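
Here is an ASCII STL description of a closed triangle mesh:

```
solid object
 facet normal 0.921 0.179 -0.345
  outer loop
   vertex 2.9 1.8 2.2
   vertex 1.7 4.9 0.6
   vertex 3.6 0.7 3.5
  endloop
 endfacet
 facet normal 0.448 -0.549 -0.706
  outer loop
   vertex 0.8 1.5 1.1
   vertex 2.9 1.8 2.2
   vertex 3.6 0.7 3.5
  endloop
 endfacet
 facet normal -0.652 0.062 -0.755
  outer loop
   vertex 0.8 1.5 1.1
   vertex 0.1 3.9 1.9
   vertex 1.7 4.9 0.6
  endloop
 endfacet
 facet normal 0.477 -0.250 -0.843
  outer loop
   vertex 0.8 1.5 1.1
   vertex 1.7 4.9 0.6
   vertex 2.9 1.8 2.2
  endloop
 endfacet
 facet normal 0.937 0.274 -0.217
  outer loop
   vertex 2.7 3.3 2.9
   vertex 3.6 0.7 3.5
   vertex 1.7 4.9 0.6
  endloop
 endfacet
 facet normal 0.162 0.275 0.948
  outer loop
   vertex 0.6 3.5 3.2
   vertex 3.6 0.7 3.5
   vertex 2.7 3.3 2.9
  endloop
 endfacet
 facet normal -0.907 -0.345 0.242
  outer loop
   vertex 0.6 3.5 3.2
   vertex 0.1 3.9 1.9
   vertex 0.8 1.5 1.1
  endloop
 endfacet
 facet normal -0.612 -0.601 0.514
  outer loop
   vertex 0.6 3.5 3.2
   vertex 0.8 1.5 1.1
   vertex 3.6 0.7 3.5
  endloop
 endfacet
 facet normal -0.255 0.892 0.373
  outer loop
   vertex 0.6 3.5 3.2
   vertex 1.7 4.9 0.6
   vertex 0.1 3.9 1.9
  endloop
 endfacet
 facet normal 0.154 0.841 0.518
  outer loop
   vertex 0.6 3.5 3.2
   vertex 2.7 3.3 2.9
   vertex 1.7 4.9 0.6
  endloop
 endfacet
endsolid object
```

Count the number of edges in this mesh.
15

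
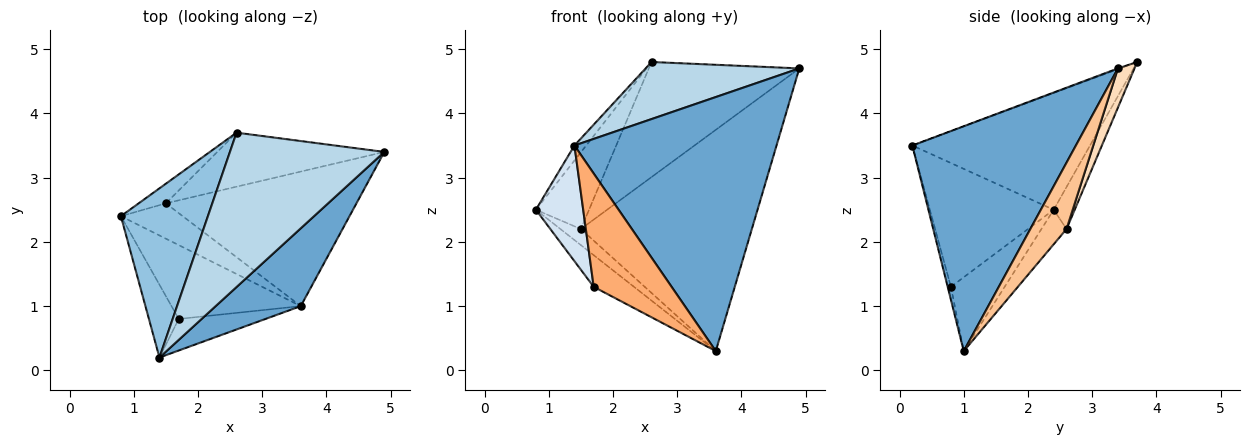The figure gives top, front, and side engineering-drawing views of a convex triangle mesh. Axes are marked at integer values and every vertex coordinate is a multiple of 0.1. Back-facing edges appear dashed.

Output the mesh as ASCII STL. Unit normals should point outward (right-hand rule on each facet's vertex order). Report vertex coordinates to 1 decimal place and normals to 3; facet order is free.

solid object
 facet normal 0.612 -0.756 0.232
  outer loop
   vertex 3.6 1.0 0.3
   vertex 4.9 3.4 4.7
   vertex 1.4 0.2 3.5
  endloop
 endfacet
 facet normal -0.801 0.053 0.597
  outer loop
   vertex 2.6 3.7 4.8
   vertex 0.8 2.4 2.5
   vertex 1.4 0.2 3.5
  endloop
 endfacet
 facet normal -0.004 -0.347 0.938
  outer loop
   vertex 2.6 3.7 4.8
   vertex 1.4 0.2 3.5
   vertex 4.9 3.4 4.7
  endloop
 endfacet
 facet normal -0.911 -0.348 -0.219
  outer loop
   vertex 1.7 0.8 1.3
   vertex 1.4 0.2 3.5
   vertex 0.8 2.4 2.5
  endloop
 endfacet
 facet normal -0.465 0.349 -0.814
  outer loop
   vertex 1.7 0.8 1.3
   vertex 0.8 2.4 2.5
   vertex 3.6 1.0 0.3
  endloop
 endfacet
 facet normal -0.040 -0.963 -0.268
  outer loop
   vertex 1.7 0.8 1.3
   vertex 3.6 1.0 0.3
   vertex 1.4 0.2 3.5
  endloop
 endfacet
 facet normal 0.178 0.841 -0.511
  outer loop
   vertex 1.5 2.6 2.2
   vertex 4.9 3.4 4.7
   vertex 3.6 1.0 0.3
  endloop
 endfacet
 facet normal 0.099 0.901 -0.423
  outer loop
   vertex 1.5 2.6 2.2
   vertex 2.6 3.7 4.8
   vertex 4.9 3.4 4.7
  endloop
 endfacet
 facet normal -0.453 0.369 -0.812
  outer loop
   vertex 1.5 2.6 2.2
   vertex 3.6 1.0 0.3
   vertex 0.8 2.4 2.5
  endloop
 endfacet
 facet normal -0.358 0.905 -0.231
  outer loop
   vertex 1.5 2.6 2.2
   vertex 0.8 2.4 2.5
   vertex 2.6 3.7 4.8
  endloop
 endfacet
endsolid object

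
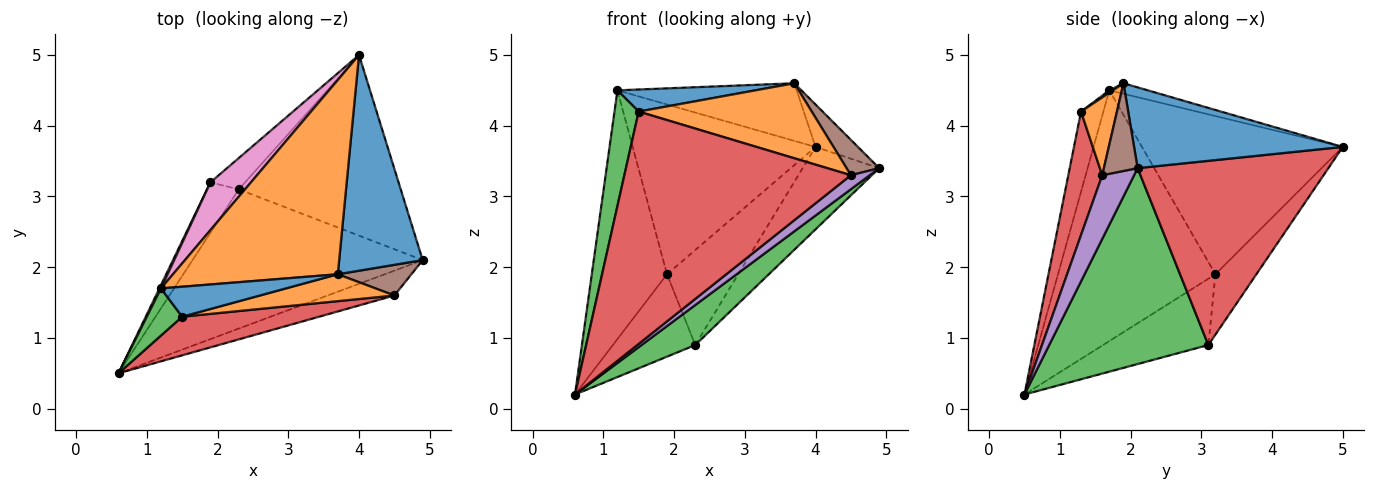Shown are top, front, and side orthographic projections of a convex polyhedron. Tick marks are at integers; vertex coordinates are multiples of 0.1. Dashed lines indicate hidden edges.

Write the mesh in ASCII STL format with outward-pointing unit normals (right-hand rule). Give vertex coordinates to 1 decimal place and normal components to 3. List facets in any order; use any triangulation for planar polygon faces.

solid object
 facet normal 0.688 0.140 0.712
  outer loop
   vertex 3.7 1.9 4.6
   vertex 4.9 2.1 3.4
   vertex 4.0 5.0 3.7
  endloop
 endfacet
 facet normal -0.061 0.284 0.957
  outer loop
   vertex 1.2 1.7 4.5
   vertex 3.7 1.9 4.6
   vertex 4.0 5.0 3.7
  endloop
 endfacet
 facet normal 0.633 -0.214 -0.744
  outer loop
   vertex 2.3 3.1 0.9
   vertex 4.9 2.1 3.4
   vertex 0.6 0.5 0.2
  endloop
 endfacet
 facet normal 0.719 0.289 -0.632
  outer loop
   vertex 2.3 3.1 0.9
   vertex 4.0 5.0 3.7
   vertex 4.9 2.1 3.4
  endloop
 endfacet
 facet normal 0.639 -0.377 -0.670
  outer loop
   vertex 4.5 1.6 3.3
   vertex 0.6 0.5 0.2
   vertex 4.9 2.1 3.4
  endloop
 endfacet
 facet normal 0.615 -0.596 0.516
  outer loop
   vertex 4.5 1.6 3.3
   vertex 4.9 2.1 3.4
   vertex 3.7 1.9 4.6
  endloop
 endfacet
 facet normal -0.726 0.662 0.186
  outer loop
   vertex 1.9 3.2 1.9
   vertex 1.2 1.7 4.5
   vertex 4.0 5.0 3.7
  endloop
 endfacet
 facet normal -0.479 0.834 -0.275
  outer loop
   vertex 1.9 3.2 1.9
   vertex 4.0 5.0 3.7
   vertex 2.3 3.1 0.9
  endloop
 endfacet
 facet normal -0.902 0.431 0.006
  outer loop
   vertex 1.9 3.2 1.9
   vertex 0.6 0.5 0.2
   vertex 1.2 1.7 4.5
  endloop
 endfacet
 facet normal -0.737 0.577 -0.352
  outer loop
   vertex 1.9 3.2 1.9
   vertex 2.3 3.1 0.9
   vertex 0.6 0.5 0.2
  endloop
 endfacet
 facet normal 0.015 -0.593 0.805
  outer loop
   vertex 1.5 1.3 4.2
   vertex 3.7 1.9 4.6
   vertex 1.2 1.7 4.5
  endloop
 endfacet
 facet normal 0.192 -0.924 0.331
  outer loop
   vertex 1.5 1.3 4.2
   vertex 4.5 1.6 3.3
   vertex 3.7 1.9 4.6
  endloop
 endfacet
 facet normal -0.651 -0.703 0.287
  outer loop
   vertex 1.5 1.3 4.2
   vertex 1.2 1.7 4.5
   vertex 0.6 0.5 0.2
  endloop
 endfacet
 facet normal 0.146 -0.976 0.162
  outer loop
   vertex 1.5 1.3 4.2
   vertex 0.6 0.5 0.2
   vertex 4.5 1.6 3.3
  endloop
 endfacet
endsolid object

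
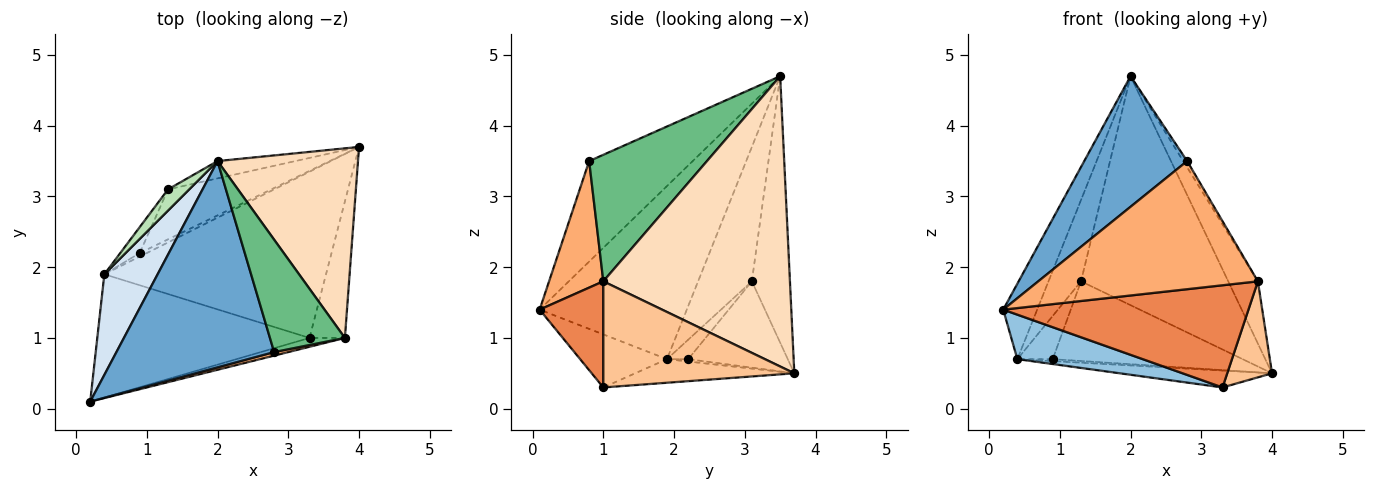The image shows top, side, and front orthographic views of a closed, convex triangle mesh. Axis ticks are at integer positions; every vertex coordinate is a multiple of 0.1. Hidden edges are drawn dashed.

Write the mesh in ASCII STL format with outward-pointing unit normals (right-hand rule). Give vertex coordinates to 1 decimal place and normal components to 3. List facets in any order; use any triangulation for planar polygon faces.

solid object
 facet normal -0.474 -0.471 0.744
  outer loop
   vertex 2.8 0.8 3.5
   vertex 2.0 3.5 4.7
   vertex 0.2 0.1 1.4
  endloop
 endfacet
 facet normal -0.229 -0.331 -0.916
  outer loop
   vertex 0.4 1.9 0.7
   vertex 3.3 1.0 0.3
   vertex 0.2 0.1 1.4
  endloop
 endfacet
 facet normal -0.105 0.101 -0.989
  outer loop
   vertex 0.4 1.9 0.7
   vertex 4.0 3.7 0.5
   vertex 3.3 1.0 0.3
  endloop
 endfacet
 facet normal -0.933 0.215 0.287
  outer loop
   vertex 0.4 1.9 0.7
   vertex 0.2 0.1 1.4
   vertex 2.0 3.5 4.7
  endloop
 endfacet
 facet normal 0.250 -0.965 -0.083
  outer loop
   vertex 3.8 1.0 1.8
   vertex 0.2 0.1 1.4
   vertex 3.3 1.0 0.3
  endloop
 endfacet
 facet normal 0.240 -0.970 0.027
  outer loop
   vertex 3.8 1.0 1.8
   vertex 2.8 0.8 3.5
   vertex 0.2 0.1 1.4
  endloop
 endfacet
 facet normal 0.926 -0.217 -0.309
  outer loop
   vertex 3.8 1.0 1.8
   vertex 3.3 1.0 0.3
   vertex 4.0 3.7 0.5
  endloop
 endfacet
 facet normal 0.891 0.142 0.431
  outer loop
   vertex 3.8 1.0 1.8
   vertex 4.0 3.7 0.5
   vertex 2.0 3.5 4.7
  endloop
 endfacet
 facet normal 0.860 0.028 0.509
  outer loop
   vertex 3.8 1.0 1.8
   vertex 2.0 3.5 4.7
   vertex 2.8 0.8 3.5
  endloop
 endfacet
 facet normal -0.250 0.966 -0.073
  outer loop
   vertex 1.3 3.1 1.8
   vertex 2.0 3.5 4.7
   vertex 4.0 3.7 0.5
  endloop
 endfacet
 facet normal -0.848 0.513 0.134
  outer loop
   vertex 1.3 3.1 1.8
   vertex 0.4 1.9 0.7
   vertex 2.0 3.5 4.7
  endloop
 endfacet
 facet normal -0.280 0.466 -0.839
  outer loop
   vertex 0.9 2.2 0.7
   vertex 4.0 3.7 0.5
   vertex 0.4 1.9 0.7
  endloop
 endfacet
 facet normal -0.406 0.774 -0.486
  outer loop
   vertex 0.9 2.2 0.7
   vertex 1.3 3.1 1.8
   vertex 4.0 3.7 0.5
  endloop
 endfacet
 facet normal -0.457 0.762 -0.457
  outer loop
   vertex 0.9 2.2 0.7
   vertex 0.4 1.9 0.7
   vertex 1.3 3.1 1.8
  endloop
 endfacet
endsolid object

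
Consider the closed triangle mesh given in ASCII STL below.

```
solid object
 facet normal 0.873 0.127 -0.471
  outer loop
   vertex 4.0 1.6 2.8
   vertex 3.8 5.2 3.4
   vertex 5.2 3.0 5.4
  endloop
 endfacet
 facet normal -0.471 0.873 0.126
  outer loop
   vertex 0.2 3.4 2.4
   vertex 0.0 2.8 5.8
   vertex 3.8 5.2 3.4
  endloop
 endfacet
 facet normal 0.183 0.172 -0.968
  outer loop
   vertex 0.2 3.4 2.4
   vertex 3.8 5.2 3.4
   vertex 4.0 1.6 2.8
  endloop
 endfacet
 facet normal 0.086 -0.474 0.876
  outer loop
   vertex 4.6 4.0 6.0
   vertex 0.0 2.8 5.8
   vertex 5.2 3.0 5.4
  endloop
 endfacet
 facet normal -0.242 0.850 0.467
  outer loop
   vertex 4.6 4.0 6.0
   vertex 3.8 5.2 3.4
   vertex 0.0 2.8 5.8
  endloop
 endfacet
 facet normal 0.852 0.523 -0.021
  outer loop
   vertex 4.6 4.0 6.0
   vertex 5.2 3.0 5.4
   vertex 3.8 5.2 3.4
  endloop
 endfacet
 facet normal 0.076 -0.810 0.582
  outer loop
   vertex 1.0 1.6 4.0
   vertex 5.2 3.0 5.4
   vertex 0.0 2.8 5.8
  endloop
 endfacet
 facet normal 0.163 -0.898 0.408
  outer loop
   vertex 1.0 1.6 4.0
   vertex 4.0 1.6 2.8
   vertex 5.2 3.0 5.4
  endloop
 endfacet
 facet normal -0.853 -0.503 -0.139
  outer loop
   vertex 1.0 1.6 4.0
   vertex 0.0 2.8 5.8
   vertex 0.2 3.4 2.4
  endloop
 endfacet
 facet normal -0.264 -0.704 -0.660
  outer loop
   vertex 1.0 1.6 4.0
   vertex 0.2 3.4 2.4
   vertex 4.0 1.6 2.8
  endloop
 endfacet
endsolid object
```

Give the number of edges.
15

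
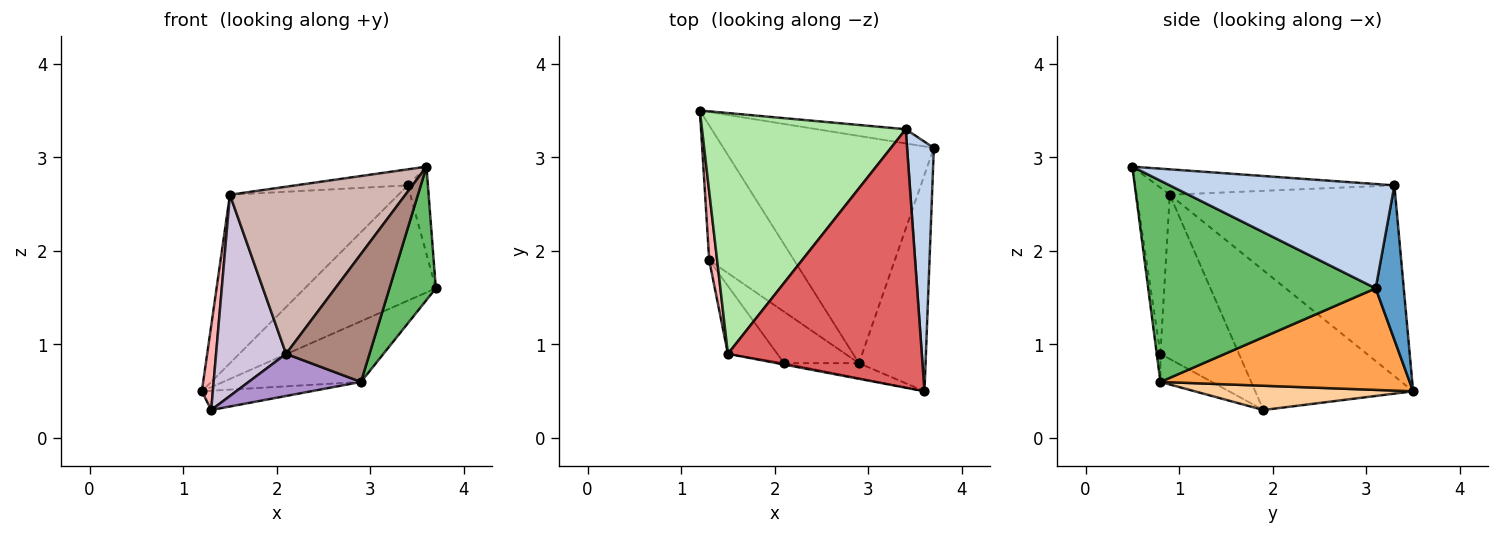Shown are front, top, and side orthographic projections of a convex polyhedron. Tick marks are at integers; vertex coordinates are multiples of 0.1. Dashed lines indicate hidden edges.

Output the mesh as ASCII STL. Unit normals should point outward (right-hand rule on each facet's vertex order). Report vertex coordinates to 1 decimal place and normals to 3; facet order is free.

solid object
 facet normal 0.208 0.971 -0.120
  outer loop
   vertex 3.4 3.3 2.7
   vertex 3.7 3.1 1.6
   vertex 1.2 3.5 0.5
  endloop
 endfacet
 facet normal 0.965 0.087 0.247
  outer loop
   vertex 3.4 3.3 2.7
   vertex 3.6 0.5 2.9
   vertex 3.7 3.1 1.6
  endloop
 endfacet
 facet normal 0.423 0.234 -0.876
  outer loop
   vertex 2.9 0.8 0.6
   vertex 1.2 3.5 0.5
   vertex 3.7 3.1 1.6
  endloop
 endfacet
 facet normal 0.272 0.136 -0.953
  outer loop
   vertex 2.9 0.8 0.6
   vertex 1.3 1.9 0.3
   vertex 1.2 3.5 0.5
  endloop
 endfacet
 facet normal 0.932 -0.190 -0.308
  outer loop
   vertex 2.9 0.8 0.6
   vertex 3.7 3.1 1.6
   vertex 3.6 0.5 2.9
  endloop
 endfacet
 facet normal -0.609 0.455 0.650
  outer loop
   vertex 1.5 0.9 2.6
   vertex 3.4 3.3 2.7
   vertex 1.2 3.5 0.5
  endloop
 endfacet
 facet normal -0.130 0.061 0.990
  outer loop
   vertex 1.5 0.9 2.6
   vertex 3.6 0.5 2.9
   vertex 3.4 3.3 2.7
  endloop
 endfacet
 facet normal -0.996 -0.069 0.056
  outer loop
   vertex 1.5 0.9 2.6
   vertex 1.2 3.5 0.5
   vertex 1.3 1.9 0.3
  endloop
 endfacet
 facet normal -0.279 -0.608 -0.743
  outer loop
   vertex 2.1 0.8 0.9
   vertex 1.3 1.9 0.3
   vertex 2.9 0.8 0.6
  endloop
 endfacet
 facet normal -0.728 -0.649 -0.219
  outer loop
   vertex 2.1 0.8 0.9
   vertex 1.5 0.9 2.6
   vertex 1.3 1.9 0.3
  endloop
 endfacet
 facet normal -0.044 -0.992 -0.116
  outer loop
   vertex 2.1 0.8 0.9
   vertex 2.9 0.8 0.6
   vertex 3.6 0.5 2.9
  endloop
 endfacet
 facet normal -0.186 -0.983 -0.008
  outer loop
   vertex 2.1 0.8 0.9
   vertex 3.6 0.5 2.9
   vertex 1.5 0.9 2.6
  endloop
 endfacet
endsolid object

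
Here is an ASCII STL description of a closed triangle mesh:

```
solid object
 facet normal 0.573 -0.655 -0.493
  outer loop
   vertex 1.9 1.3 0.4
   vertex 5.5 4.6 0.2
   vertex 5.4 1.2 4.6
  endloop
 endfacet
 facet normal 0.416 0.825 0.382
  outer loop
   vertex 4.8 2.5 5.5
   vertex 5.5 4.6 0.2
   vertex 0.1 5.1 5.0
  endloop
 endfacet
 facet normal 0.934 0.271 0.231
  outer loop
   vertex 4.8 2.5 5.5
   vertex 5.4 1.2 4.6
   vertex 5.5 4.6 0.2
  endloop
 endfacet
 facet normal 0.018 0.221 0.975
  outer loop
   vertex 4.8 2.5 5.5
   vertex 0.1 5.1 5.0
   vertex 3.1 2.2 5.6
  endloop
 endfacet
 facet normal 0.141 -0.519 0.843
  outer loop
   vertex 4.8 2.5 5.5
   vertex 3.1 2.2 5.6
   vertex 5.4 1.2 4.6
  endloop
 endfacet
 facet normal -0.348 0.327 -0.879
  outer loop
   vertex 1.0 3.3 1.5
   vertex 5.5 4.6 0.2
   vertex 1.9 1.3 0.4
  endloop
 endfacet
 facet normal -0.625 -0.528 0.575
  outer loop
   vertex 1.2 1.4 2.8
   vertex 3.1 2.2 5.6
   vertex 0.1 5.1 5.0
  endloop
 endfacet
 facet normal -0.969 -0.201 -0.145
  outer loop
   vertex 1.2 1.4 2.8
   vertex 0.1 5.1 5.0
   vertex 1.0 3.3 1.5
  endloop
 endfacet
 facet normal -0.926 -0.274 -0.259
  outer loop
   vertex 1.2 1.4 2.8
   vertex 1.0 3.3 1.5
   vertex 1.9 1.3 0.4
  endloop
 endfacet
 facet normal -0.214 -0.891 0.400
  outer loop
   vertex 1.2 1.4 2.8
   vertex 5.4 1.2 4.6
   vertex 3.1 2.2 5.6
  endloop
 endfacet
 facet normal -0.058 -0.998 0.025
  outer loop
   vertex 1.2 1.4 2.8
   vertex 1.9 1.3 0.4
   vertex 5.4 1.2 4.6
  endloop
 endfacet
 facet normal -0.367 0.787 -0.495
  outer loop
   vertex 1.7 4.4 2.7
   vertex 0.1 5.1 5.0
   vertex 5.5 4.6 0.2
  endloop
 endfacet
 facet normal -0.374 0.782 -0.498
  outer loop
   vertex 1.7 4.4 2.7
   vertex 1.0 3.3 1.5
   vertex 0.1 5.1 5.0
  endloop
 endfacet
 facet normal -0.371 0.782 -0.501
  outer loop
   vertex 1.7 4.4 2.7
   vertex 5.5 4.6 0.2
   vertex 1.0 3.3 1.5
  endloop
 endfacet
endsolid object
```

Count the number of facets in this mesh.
14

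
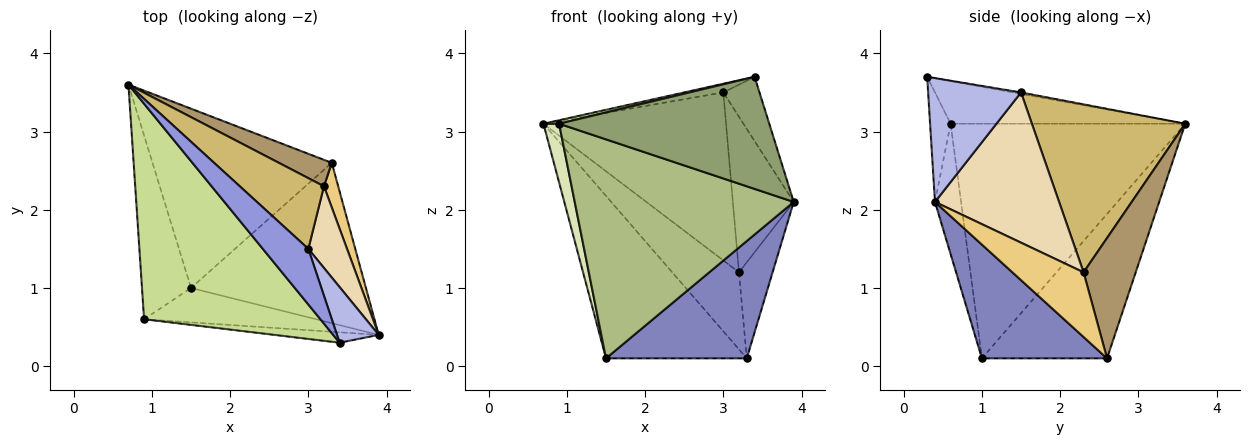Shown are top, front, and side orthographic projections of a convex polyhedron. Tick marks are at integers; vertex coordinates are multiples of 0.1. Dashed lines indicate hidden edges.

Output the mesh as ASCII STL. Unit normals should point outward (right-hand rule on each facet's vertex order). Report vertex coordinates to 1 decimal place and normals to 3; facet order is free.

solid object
 facet normal -0.512 0.577 -0.636
  outer loop
   vertex 1.5 1.0 0.1
   vertex 0.7 3.6 3.1
   vertex 3.3 2.6 0.1
  endloop
 endfacet
 facet normal 0.465 -0.523 -0.715
  outer loop
   vertex 1.5 1.0 0.1
   vertex 3.3 2.6 0.1
   vertex 3.9 0.4 2.1
  endloop
 endfacet
 facet normal -0.031 0.154 0.988
  outer loop
   vertex 3.0 1.5 3.5
   vertex 0.7 3.6 3.1
   vertex 3.4 0.3 3.7
  endloop
 endfacet
 facet normal 0.889 0.346 0.299
  outer loop
   vertex 3.0 1.5 3.5
   vertex 3.4 0.3 3.7
   vertex 3.9 0.4 2.1
  endloop
 endfacet
 facet normal -0.097 -0.991 -0.092
  outer loop
   vertex 0.9 0.6 3.1
   vertex 3.9 0.4 2.1
   vertex 3.4 0.3 3.7
  endloop
 endfacet
 facet normal -0.117 -0.981 -0.154
  outer loop
   vertex 0.9 0.6 3.1
   vertex 1.5 1.0 0.1
   vertex 3.9 0.4 2.1
  endloop
 endfacet
 facet normal -0.235 -0.016 0.972
  outer loop
   vertex 0.9 0.6 3.1
   vertex 3.4 0.3 3.7
   vertex 0.7 3.6 3.1
  endloop
 endfacet
 facet normal -0.977 -0.065 -0.204
  outer loop
   vertex 0.9 0.6 3.1
   vertex 0.7 3.6 3.1
   vertex 1.5 1.0 0.1
  endloop
 endfacet
 facet normal 0.594 0.761 0.261
  outer loop
   vertex 3.2 2.3 1.2
   vertex 3.3 2.6 0.1
   vertex 0.7 3.6 3.1
  endloop
 endfacet
 facet normal 0.612 0.729 0.307
  outer loop
   vertex 3.2 2.3 1.2
   vertex 0.7 3.6 3.1
   vertex 3.0 1.5 3.5
  endloop
 endfacet
 facet normal 0.887 0.419 0.195
  outer loop
   vertex 3.2 2.3 1.2
   vertex 3.9 0.4 2.1
   vertex 3.3 2.6 0.1
  endloop
 endfacet
 facet normal 0.875 0.429 0.225
  outer loop
   vertex 3.2 2.3 1.2
   vertex 3.0 1.5 3.5
   vertex 3.9 0.4 2.1
  endloop
 endfacet
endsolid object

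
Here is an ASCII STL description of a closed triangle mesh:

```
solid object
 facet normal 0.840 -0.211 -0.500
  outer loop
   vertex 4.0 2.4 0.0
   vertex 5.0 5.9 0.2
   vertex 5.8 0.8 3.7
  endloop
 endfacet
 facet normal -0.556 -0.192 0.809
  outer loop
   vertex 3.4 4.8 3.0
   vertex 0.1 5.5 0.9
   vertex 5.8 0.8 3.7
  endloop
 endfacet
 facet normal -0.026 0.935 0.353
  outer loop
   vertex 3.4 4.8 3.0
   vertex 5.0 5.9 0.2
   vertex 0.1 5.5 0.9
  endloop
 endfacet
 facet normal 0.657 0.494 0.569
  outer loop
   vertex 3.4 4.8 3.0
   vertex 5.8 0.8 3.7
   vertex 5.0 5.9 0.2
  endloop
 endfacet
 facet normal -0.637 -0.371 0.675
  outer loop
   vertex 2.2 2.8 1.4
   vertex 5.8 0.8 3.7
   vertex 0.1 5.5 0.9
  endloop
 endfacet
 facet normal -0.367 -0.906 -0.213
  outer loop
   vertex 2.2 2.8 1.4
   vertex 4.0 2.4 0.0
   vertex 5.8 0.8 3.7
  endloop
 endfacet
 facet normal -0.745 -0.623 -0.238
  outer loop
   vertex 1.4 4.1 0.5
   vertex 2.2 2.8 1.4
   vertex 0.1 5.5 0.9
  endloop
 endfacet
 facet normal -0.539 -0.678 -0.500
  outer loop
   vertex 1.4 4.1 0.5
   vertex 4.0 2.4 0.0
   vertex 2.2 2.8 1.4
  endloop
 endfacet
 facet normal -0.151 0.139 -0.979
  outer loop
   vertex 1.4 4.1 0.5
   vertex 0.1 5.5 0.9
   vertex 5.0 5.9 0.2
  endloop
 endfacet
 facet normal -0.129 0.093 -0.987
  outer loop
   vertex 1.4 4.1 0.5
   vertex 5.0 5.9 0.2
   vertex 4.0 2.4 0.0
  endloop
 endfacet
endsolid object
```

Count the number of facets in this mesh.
10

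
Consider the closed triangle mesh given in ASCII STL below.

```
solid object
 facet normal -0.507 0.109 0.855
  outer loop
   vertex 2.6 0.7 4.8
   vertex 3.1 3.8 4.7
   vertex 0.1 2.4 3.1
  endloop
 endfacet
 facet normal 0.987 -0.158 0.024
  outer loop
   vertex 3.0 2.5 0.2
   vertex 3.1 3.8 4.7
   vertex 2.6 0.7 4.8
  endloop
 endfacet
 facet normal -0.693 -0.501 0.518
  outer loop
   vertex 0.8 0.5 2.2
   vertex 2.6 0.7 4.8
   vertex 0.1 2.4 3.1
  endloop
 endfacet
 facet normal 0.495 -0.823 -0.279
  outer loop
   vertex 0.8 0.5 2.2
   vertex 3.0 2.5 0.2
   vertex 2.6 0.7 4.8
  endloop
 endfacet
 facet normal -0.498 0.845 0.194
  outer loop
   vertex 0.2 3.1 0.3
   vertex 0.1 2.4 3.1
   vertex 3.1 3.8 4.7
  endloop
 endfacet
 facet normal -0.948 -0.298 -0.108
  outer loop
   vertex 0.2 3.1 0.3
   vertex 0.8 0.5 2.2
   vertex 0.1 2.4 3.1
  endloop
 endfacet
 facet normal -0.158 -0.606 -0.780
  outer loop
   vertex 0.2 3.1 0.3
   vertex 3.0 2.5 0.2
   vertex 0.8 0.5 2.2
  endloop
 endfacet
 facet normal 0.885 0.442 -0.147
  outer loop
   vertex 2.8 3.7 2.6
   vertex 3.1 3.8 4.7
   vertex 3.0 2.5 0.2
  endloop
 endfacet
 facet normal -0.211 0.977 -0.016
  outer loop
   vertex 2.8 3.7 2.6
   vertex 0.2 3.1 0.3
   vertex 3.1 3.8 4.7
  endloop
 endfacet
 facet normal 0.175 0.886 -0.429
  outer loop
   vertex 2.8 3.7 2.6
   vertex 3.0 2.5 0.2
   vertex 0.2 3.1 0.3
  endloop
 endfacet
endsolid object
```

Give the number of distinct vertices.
7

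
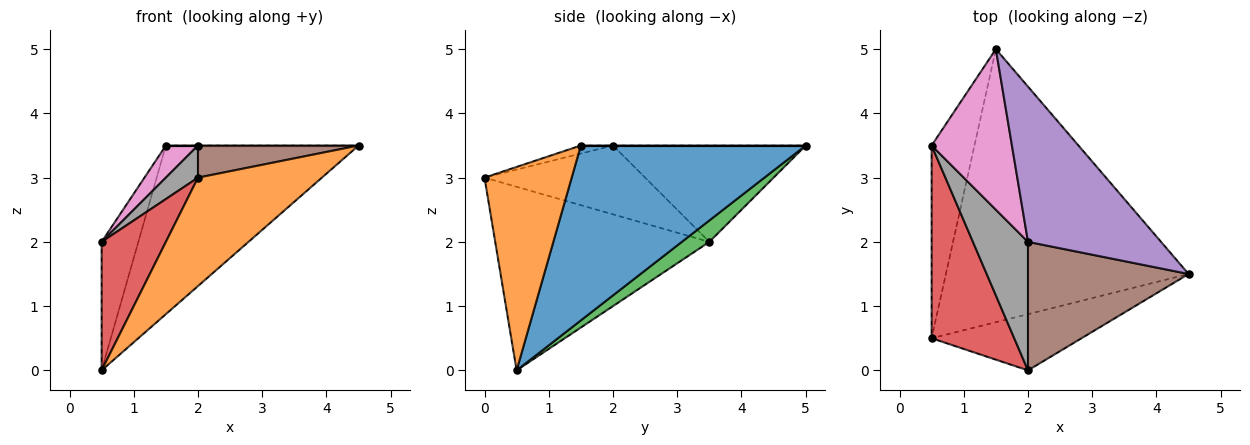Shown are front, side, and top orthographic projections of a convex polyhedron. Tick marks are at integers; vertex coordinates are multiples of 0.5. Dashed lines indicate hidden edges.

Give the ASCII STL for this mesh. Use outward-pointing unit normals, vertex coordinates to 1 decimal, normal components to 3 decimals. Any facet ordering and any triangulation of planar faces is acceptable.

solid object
 facet normal 0.523 0.448 -0.725
  outer loop
   vertex 1.5 5.0 3.5
   vertex 4.5 1.5 3.5
   vertex 0.5 0.5 0.0
  endloop
 endfacet
 facet normal 0.530 -0.753 -0.390
  outer loop
   vertex 2.0 0.0 3.0
   vertex 0.5 0.5 0.0
   vertex 4.5 1.5 3.5
  endloop
 endfacet
 facet normal 0.384 0.512 -0.768
  outer loop
   vertex 0.5 3.5 2.0
   vertex 1.5 5.0 3.5
   vertex 0.5 0.5 0.0
  endloop
 endfacet
 facet normal -0.880 -0.264 0.396
  outer loop
   vertex 0.5 3.5 2.0
   vertex 0.5 0.5 0.0
   vertex 2.0 0.0 3.0
  endloop
 endfacet
 facet normal 0.000 0.000 1.000
  outer loop
   vertex 2.0 2.0 3.5
   vertex 4.5 1.5 3.5
   vertex 1.5 5.0 3.5
  endloop
 endfacet
 facet normal -0.048 -0.242 0.969
  outer loop
   vertex 2.0 2.0 3.5
   vertex 2.0 0.0 3.0
   vertex 4.5 1.5 3.5
  endloop
 endfacet
 facet normal -0.762 -0.127 0.635
  outer loop
   vertex 2.0 2.0 3.5
   vertex 1.5 5.0 3.5
   vertex 0.5 3.5 2.0
  endloop
 endfacet
 facet normal -0.772 -0.154 0.617
  outer loop
   vertex 2.0 2.0 3.5
   vertex 0.5 3.5 2.0
   vertex 2.0 0.0 3.0
  endloop
 endfacet
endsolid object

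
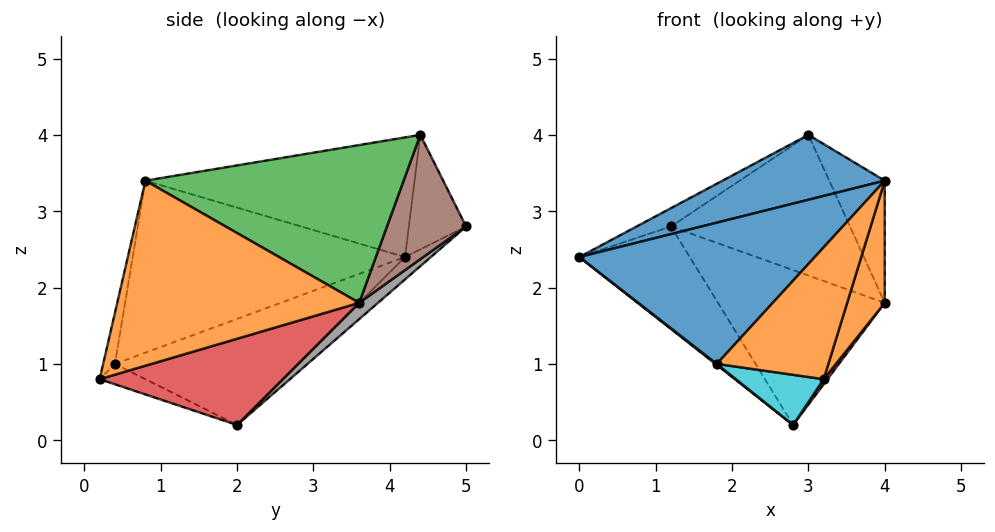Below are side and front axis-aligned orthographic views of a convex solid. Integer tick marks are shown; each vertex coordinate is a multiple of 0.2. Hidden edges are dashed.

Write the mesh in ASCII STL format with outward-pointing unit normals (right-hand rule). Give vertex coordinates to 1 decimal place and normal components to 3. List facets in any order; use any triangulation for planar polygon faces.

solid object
 facet normal -0.440 -0.265 0.858
  outer loop
   vertex 4.0 0.8 3.4
   vertex 3.0 4.4 4.0
   vertex 0.0 4.2 2.4
  endloop
 endfacet
 facet normal 0.954 -0.148 -0.259
  outer loop
   vertex 4.0 0.8 3.4
   vertex 3.2 0.2 0.8
   vertex 4.0 3.6 1.8
  endloop
 endfacet
 facet normal 0.918 0.197 0.345
  outer loop
   vertex 4.0 0.8 3.4
   vertex 4.0 3.6 1.8
   vertex 3.0 4.4 4.0
  endloop
 endfacet
 facet normal 0.808 -0.017 -0.589
  outer loop
   vertex 2.8 2.0 0.2
   vertex 4.0 3.6 1.8
   vertex 3.2 0.2 0.8
  endloop
 endfacet
 facet normal -0.466 0.280 0.839
  outer loop
   vertex 1.2 5.0 2.8
   vertex 0.0 4.2 2.4
   vertex 3.0 4.4 4.0
  endloop
 endfacet
 facet normal 0.400 0.905 -0.147
  outer loop
   vertex 1.2 5.0 2.8
   vertex 3.0 4.4 4.0
   vertex 4.0 3.6 1.8
  endloop
 endfacet
 facet normal -0.141 0.604 -0.784
  outer loop
   vertex 1.2 5.0 2.8
   vertex 2.8 2.0 0.2
   vertex 0.0 4.2 2.4
  endloop
 endfacet
 facet normal 0.076 0.676 -0.733
  outer loop
   vertex 1.2 5.0 2.8
   vertex 4.0 3.6 1.8
   vertex 2.8 2.0 0.2
  endloop
 endfacet
 facet normal -0.620 -0.005 -0.785
  outer loop
   vertex 1.8 0.4 1.0
   vertex 0.0 4.2 2.4
   vertex 2.8 2.0 0.2
  endloop
 endfacet
 facet normal -0.181 -0.347 -0.920
  outer loop
   vertex 1.8 0.4 1.0
   vertex 2.8 2.0 0.2
   vertex 3.2 0.2 0.8
  endloop
 endfacet
 facet normal -0.590 -0.510 0.626
  outer loop
   vertex 1.8 0.4 1.0
   vertex 4.0 0.8 3.4
   vertex 0.0 4.2 2.4
  endloop
 endfacet
 facet normal -0.101 -0.962 0.253
  outer loop
   vertex 1.8 0.4 1.0
   vertex 3.2 0.2 0.8
   vertex 4.0 0.8 3.4
  endloop
 endfacet
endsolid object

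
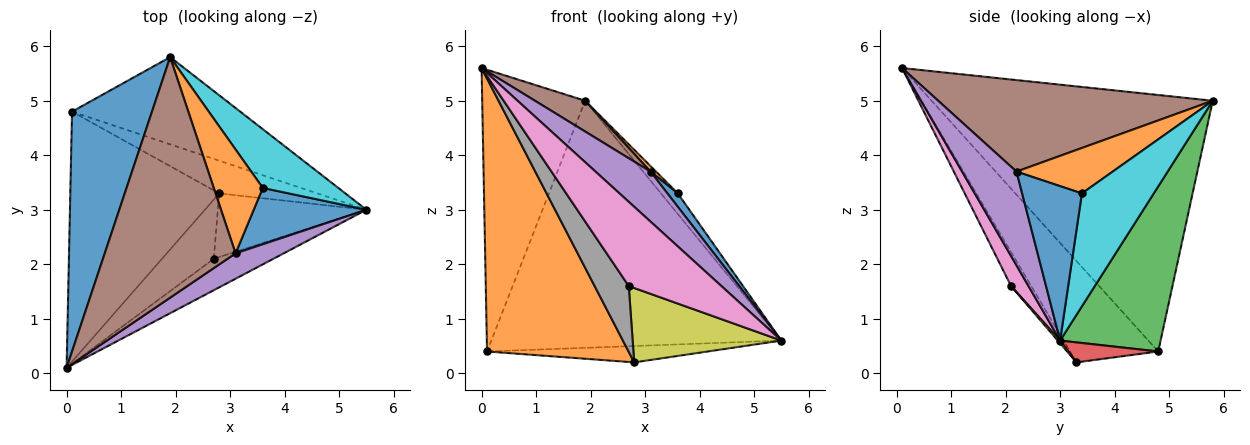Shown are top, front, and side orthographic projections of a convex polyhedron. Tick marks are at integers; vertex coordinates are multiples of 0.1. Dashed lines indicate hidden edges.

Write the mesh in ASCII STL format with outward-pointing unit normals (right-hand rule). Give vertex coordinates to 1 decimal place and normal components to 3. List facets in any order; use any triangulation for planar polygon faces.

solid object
 facet normal -0.901 0.330 0.281
  outer loop
   vertex 0.1 4.8 0.4
   vertex 0.0 0.1 5.6
   vertex 1.9 5.8 5.0
  endloop
 endfacet
 facet normal -0.418 -0.670 -0.614
  outer loop
   vertex 0.1 4.8 0.4
   vertex 2.8 3.3 0.2
   vertex 0.0 0.1 5.6
  endloop
 endfacet
 facet normal 0.311 0.896 -0.316
  outer loop
   vertex 0.1 4.8 0.4
   vertex 1.9 5.8 5.0
   vertex 5.5 3.0 0.6
  endloop
 endfacet
 facet normal 0.179 0.440 -0.880
  outer loop
   vertex 0.1 4.8 0.4
   vertex 5.5 3.0 0.6
   vertex 2.8 3.3 0.2
  endloop
 endfacet
 facet normal 0.661 -0.669 0.339
  outer loop
   vertex 3.1 2.2 3.7
   vertex 0.0 0.1 5.6
   vertex 5.5 3.0 0.6
  endloop
 endfacet
 facet normal 0.570 -0.104 0.815
  outer loop
   vertex 3.1 2.2 3.7
   vertex 1.9 5.8 5.0
   vertex 0.0 0.1 5.6
  endloop
 endfacet
 facet normal 0.174 -0.923 -0.344
  outer loop
   vertex 2.7 2.1 1.6
   vertex 5.5 3.0 0.6
   vertex 0.0 0.1 5.6
  endloop
 endfacet
 facet normal -0.403 -0.681 -0.612
  outer loop
   vertex 2.7 2.1 1.6
   vertex 0.0 0.1 5.6
   vertex 2.8 3.3 0.2
  endloop
 endfacet
 facet normal 0.012 -0.760 -0.650
  outer loop
   vertex 2.7 2.1 1.6
   vertex 2.8 3.3 0.2
   vertex 5.5 3.0 0.6
  endloop
 endfacet
 facet normal 0.816 0.191 0.546
  outer loop
   vertex 3.6 3.4 3.3
   vertex 5.5 3.0 0.6
   vertex 1.9 5.8 5.0
  endloop
 endfacet
 facet normal 0.800 -0.139 0.584
  outer loop
   vertex 3.6 3.4 3.3
   vertex 3.1 2.2 3.7
   vertex 5.5 3.0 0.6
  endloop
 endfacet
 facet normal 0.679 -0.038 0.733
  outer loop
   vertex 3.6 3.4 3.3
   vertex 1.9 5.8 5.0
   vertex 3.1 2.2 3.7
  endloop
 endfacet
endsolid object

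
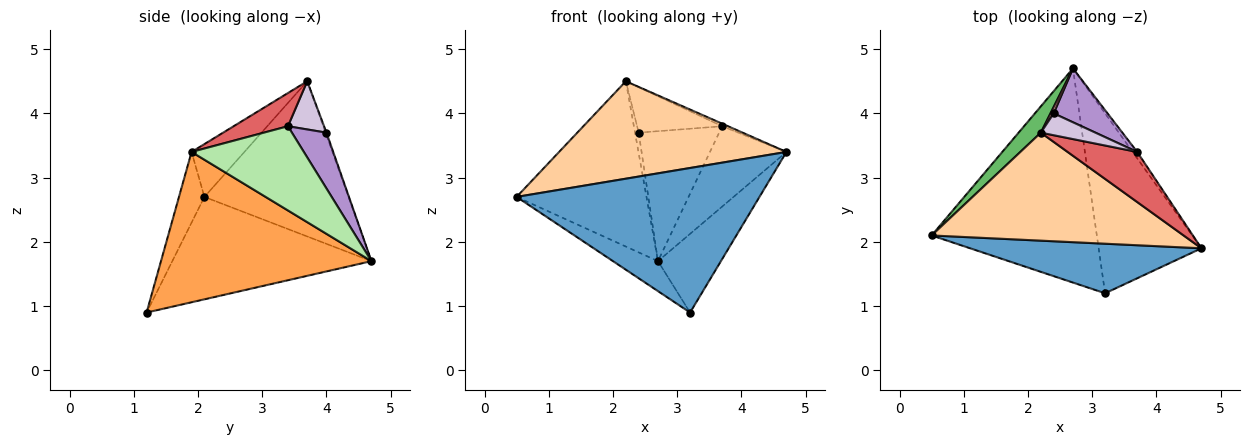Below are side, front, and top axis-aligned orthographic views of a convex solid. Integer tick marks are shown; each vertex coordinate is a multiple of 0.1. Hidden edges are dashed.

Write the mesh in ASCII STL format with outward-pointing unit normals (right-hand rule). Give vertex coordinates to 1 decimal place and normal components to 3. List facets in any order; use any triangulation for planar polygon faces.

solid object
 facet normal -0.099 -0.941 0.323
  outer loop
   vertex 3.2 1.2 0.9
   vertex 4.7 1.9 3.4
   vertex 0.5 2.1 2.7
  endloop
 endfacet
 facet normal -0.523 0.118 -0.844
  outer loop
   vertex 3.2 1.2 0.9
   vertex 0.5 2.1 2.7
   vertex 2.7 4.7 1.7
  endloop
 endfacet
 facet normal 0.801 0.240 -0.548
  outer loop
   vertex 3.2 1.2 0.9
   vertex 2.7 4.7 1.7
   vertex 4.7 1.9 3.4
  endloop
 endfacet
 facet normal -0.154 -0.662 0.734
  outer loop
   vertex 2.2 3.7 4.5
   vertex 0.5 2.1 2.7
   vertex 4.7 1.9 3.4
  endloop
 endfacet
 facet normal -0.739 0.666 0.106
  outer loop
   vertex 2.2 3.7 4.5
   vertex 2.7 4.7 1.7
   vertex 0.5 2.1 2.7
  endloop
 endfacet
 facet normal 0.826 0.562 -0.045
  outer loop
   vertex 3.7 3.4 3.8
   vertex 4.7 1.9 3.4
   vertex 2.7 4.7 1.7
  endloop
 endfacet
 facet normal 0.430 0.046 0.902
  outer loop
   vertex 3.7 3.4 3.8
   vertex 2.2 3.7 4.5
   vertex 4.7 1.9 3.4
  endloop
 endfacet
 facet normal -0.232 0.928 0.290
  outer loop
   vertex 2.4 4.0 3.7
   vertex 2.7 4.7 1.7
   vertex 2.2 3.7 4.5
  endloop
 endfacet
 facet normal 0.369 0.859 0.356
  outer loop
   vertex 2.4 4.0 3.7
   vertex 3.7 3.4 3.8
   vertex 2.7 4.7 1.7
  endloop
 endfacet
 facet normal 0.357 0.842 0.405
  outer loop
   vertex 2.4 4.0 3.7
   vertex 2.2 3.7 4.5
   vertex 3.7 3.4 3.8
  endloop
 endfacet
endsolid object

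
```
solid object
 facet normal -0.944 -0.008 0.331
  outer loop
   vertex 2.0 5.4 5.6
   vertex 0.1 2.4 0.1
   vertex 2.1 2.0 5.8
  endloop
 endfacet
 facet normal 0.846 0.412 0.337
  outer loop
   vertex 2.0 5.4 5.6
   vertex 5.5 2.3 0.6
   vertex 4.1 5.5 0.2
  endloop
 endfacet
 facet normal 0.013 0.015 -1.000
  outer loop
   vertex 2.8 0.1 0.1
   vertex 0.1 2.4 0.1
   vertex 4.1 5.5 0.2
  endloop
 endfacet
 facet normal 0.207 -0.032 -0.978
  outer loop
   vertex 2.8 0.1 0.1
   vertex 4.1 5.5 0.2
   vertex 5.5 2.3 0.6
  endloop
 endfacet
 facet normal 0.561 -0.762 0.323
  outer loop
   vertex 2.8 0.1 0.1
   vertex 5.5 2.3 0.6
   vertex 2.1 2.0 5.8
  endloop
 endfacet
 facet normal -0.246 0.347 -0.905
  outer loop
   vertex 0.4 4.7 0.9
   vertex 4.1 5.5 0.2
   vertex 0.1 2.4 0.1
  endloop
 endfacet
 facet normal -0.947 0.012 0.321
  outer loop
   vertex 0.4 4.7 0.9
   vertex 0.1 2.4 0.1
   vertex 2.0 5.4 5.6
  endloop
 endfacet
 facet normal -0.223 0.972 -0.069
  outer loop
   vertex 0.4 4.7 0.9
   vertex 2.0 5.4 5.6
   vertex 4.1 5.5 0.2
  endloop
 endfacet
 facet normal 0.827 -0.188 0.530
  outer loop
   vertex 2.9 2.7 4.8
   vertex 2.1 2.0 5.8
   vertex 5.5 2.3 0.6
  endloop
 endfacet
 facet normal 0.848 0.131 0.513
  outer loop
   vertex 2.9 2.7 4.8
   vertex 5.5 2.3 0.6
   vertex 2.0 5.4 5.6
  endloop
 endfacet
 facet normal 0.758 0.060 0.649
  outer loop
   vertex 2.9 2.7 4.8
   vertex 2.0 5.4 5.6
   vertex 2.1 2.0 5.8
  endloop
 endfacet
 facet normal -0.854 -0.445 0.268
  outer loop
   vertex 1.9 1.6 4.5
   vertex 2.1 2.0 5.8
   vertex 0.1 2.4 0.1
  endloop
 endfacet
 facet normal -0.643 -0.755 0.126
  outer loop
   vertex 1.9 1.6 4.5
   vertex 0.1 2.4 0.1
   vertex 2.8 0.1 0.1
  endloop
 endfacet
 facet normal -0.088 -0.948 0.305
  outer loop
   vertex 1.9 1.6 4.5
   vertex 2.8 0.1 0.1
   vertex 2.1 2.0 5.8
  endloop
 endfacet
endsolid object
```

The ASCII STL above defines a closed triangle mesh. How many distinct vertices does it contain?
9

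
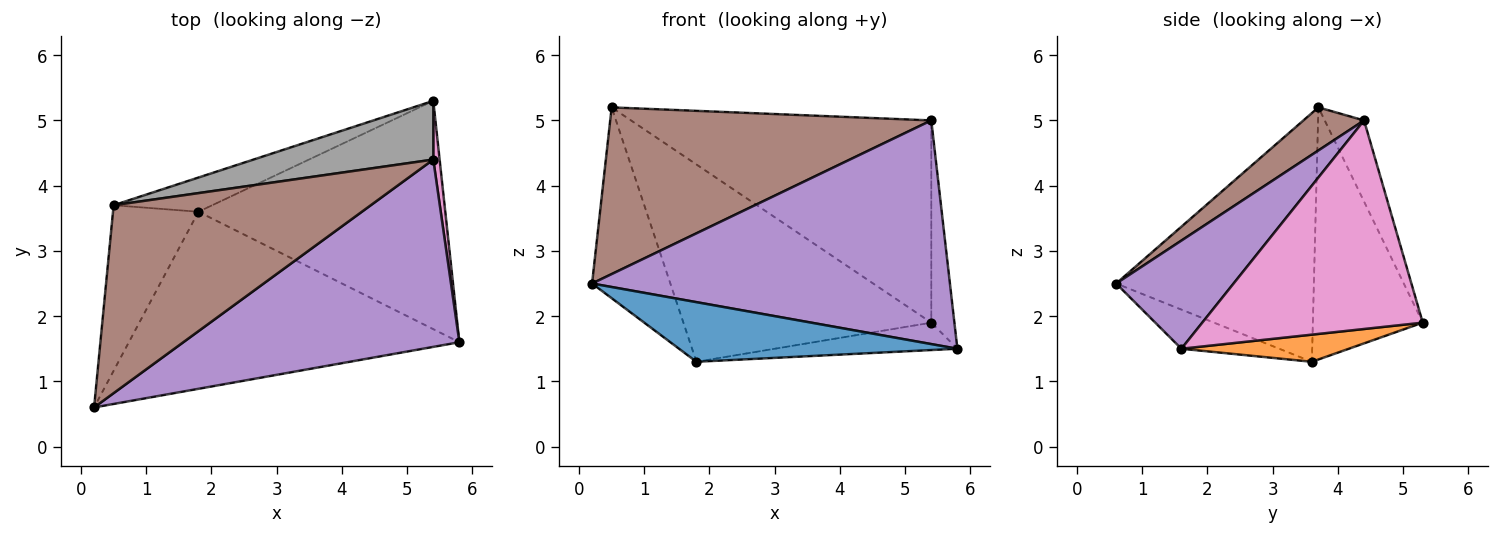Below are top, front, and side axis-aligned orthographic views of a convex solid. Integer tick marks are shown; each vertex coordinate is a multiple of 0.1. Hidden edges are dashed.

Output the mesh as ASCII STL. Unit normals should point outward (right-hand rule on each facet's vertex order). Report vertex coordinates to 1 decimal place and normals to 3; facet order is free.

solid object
 facet normal -0.112 -0.317 -0.942
  outer loop
   vertex 1.8 3.6 1.3
   vertex 5.8 1.6 1.5
   vertex 0.2 0.6 2.5
  endloop
 endfacet
 facet normal 0.109 0.118 -0.987
  outer loop
   vertex 1.8 3.6 1.3
   vertex 5.4 5.3 1.9
   vertex 5.8 1.6 1.5
  endloop
 endfacet
 facet normal -0.886 0.351 -0.304
  outer loop
   vertex 1.8 3.6 1.3
   vertex 0.2 0.6 2.5
   vertex 0.5 3.7 5.2
  endloop
 endfacet
 facet normal -0.400 0.903 -0.157
  outer loop
   vertex 1.8 3.6 1.3
   vertex 0.5 3.7 5.2
   vertex 5.4 5.3 1.9
  endloop
 endfacet
 facet normal 0.244 -0.743 0.623
  outer loop
   vertex 5.4 4.4 5.0
   vertex 0.2 0.6 2.5
   vertex 5.8 1.6 1.5
  endloop
 endfacet
 facet normal 0.124 -0.658 0.742
  outer loop
   vertex 5.4 4.4 5.0
   vertex 0.5 3.7 5.2
   vertex 0.2 0.6 2.5
  endloop
 endfacet
 facet normal 0.994 0.104 0.030
  outer loop
   vertex 5.4 4.4 5.0
   vertex 5.8 1.6 1.5
   vertex 5.4 5.3 1.9
  endloop
 endfacet
 facet normal -0.125 0.953 0.277
  outer loop
   vertex 5.4 4.4 5.0
   vertex 5.4 5.3 1.9
   vertex 0.5 3.7 5.2
  endloop
 endfacet
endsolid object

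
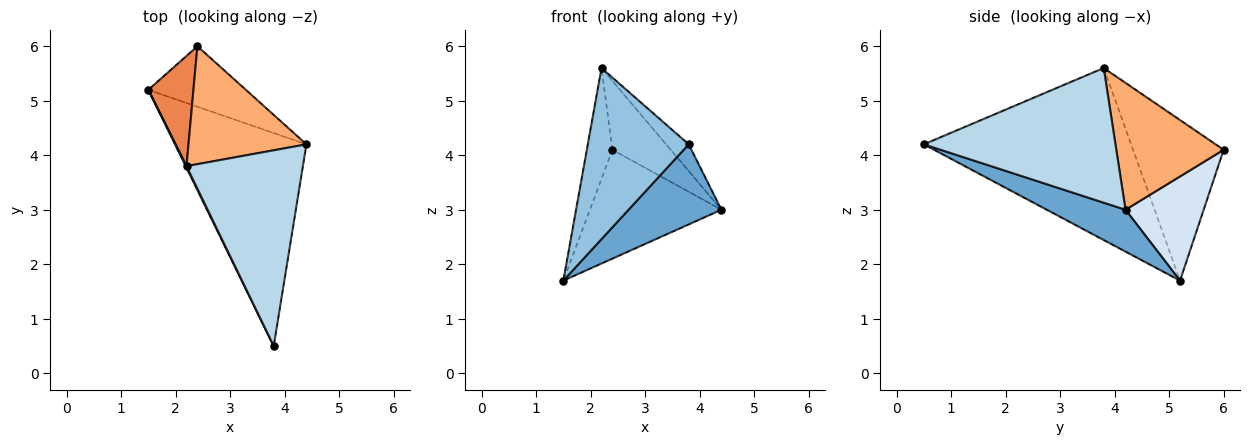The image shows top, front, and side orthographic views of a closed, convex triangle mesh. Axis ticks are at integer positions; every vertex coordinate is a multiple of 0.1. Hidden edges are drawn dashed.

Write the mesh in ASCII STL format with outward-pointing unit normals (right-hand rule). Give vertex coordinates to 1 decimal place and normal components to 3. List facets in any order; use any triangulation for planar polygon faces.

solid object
 facet normal 0.286 -0.337 -0.897
  outer loop
   vertex 3.8 0.5 4.2
   vertex 1.5 5.2 1.7
   vertex 4.4 4.2 3.0
  endloop
 endfacet
 facet normal -0.899 -0.438 0.004
  outer loop
   vertex 2.2 3.8 5.6
   vertex 1.5 5.2 1.7
   vertex 3.8 0.5 4.2
  endloop
 endfacet
 facet normal 0.754 0.089 0.651
  outer loop
   vertex 2.2 3.8 5.6
   vertex 3.8 0.5 4.2
   vertex 4.4 4.2 3.0
  endloop
 endfacet
 facet normal 0.461 0.776 -0.431
  outer loop
   vertex 2.4 6.0 4.1
   vertex 4.4 4.2 3.0
   vertex 1.5 5.2 1.7
  endloop
 endfacet
 facet normal -0.929 0.262 0.261
  outer loop
   vertex 2.4 6.0 4.1
   vertex 1.5 5.2 1.7
   vertex 2.2 3.8 5.6
  endloop
 endfacet
 facet normal 0.681 0.370 0.633
  outer loop
   vertex 2.4 6.0 4.1
   vertex 2.2 3.8 5.6
   vertex 4.4 4.2 3.0
  endloop
 endfacet
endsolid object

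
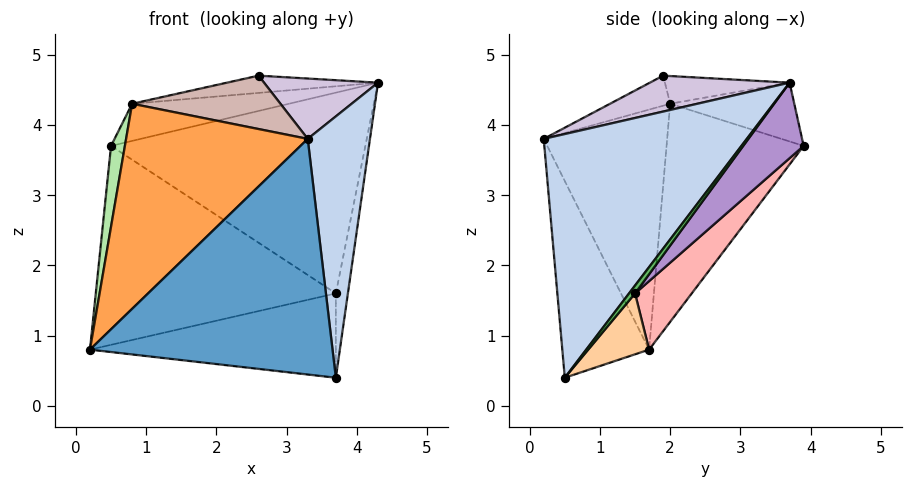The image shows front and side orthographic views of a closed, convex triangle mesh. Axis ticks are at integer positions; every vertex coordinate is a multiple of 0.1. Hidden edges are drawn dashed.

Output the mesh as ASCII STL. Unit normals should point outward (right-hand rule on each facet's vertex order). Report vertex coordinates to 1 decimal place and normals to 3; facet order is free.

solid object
 facet normal -0.334 -0.935 -0.122
  outer loop
   vertex 3.7 0.5 0.4
   vertex 3.3 0.2 3.8
   vertex 0.2 1.7 0.8
  endloop
 endfacet
 facet normal 0.953 -0.292 0.086
  outer loop
   vertex 3.7 0.5 0.4
   vertex 4.3 3.7 4.6
   vertex 3.3 0.2 3.8
  endloop
 endfacet
 facet normal -0.554 -0.816 0.165
  outer loop
   vertex 0.8 2.0 4.3
   vertex 0.2 1.7 0.8
   vertex 3.3 0.2 3.8
  endloop
 endfacet
 facet normal 0.187 0.755 -0.629
  outer loop
   vertex 3.7 1.5 1.6
   vertex 3.7 0.5 0.4
   vertex 0.2 1.7 0.8
  endloop
 endfacet
 facet normal 0.359 0.717 -0.598
  outer loop
   vertex 3.7 1.5 1.6
   vertex 4.3 3.7 4.6
   vertex 3.7 0.5 0.4
  endloop
 endfacet
 facet normal -0.979 -0.099 0.176
  outer loop
   vertex 0.5 3.9 3.7
   vertex 0.2 1.7 0.8
   vertex 0.8 2.0 4.3
  endloop
 endfacet
 facet normal -0.209 0.264 0.942
  outer loop
   vertex 0.5 3.9 3.7
   vertex 0.8 2.0 4.3
   vertex 4.3 3.7 4.6
  endloop
 endfacet
 facet normal 0.183 0.774 -0.606
  outer loop
   vertex 0.5 3.9 3.7
   vertex 3.7 1.5 1.6
   vertex 0.2 1.7 0.8
  endloop
 endfacet
 facet normal 0.184 0.775 -0.605
  outer loop
   vertex 0.5 3.9 3.7
   vertex 4.3 3.7 4.6
   vertex 3.7 1.5 1.6
  endloop
 endfacet
 facet normal 0.377 -0.307 0.874
  outer loop
   vertex 2.6 1.9 4.7
   vertex 3.3 0.2 3.8
   vertex 4.3 3.7 4.6
  endloop
 endfacet
 facet normal -0.198 0.240 0.950
  outer loop
   vertex 2.6 1.9 4.7
   vertex 4.3 3.7 4.6
   vertex 0.8 2.0 4.3
  endloop
 endfacet
 facet normal -0.212 -0.524 0.825
  outer loop
   vertex 2.6 1.9 4.7
   vertex 0.8 2.0 4.3
   vertex 3.3 0.2 3.8
  endloop
 endfacet
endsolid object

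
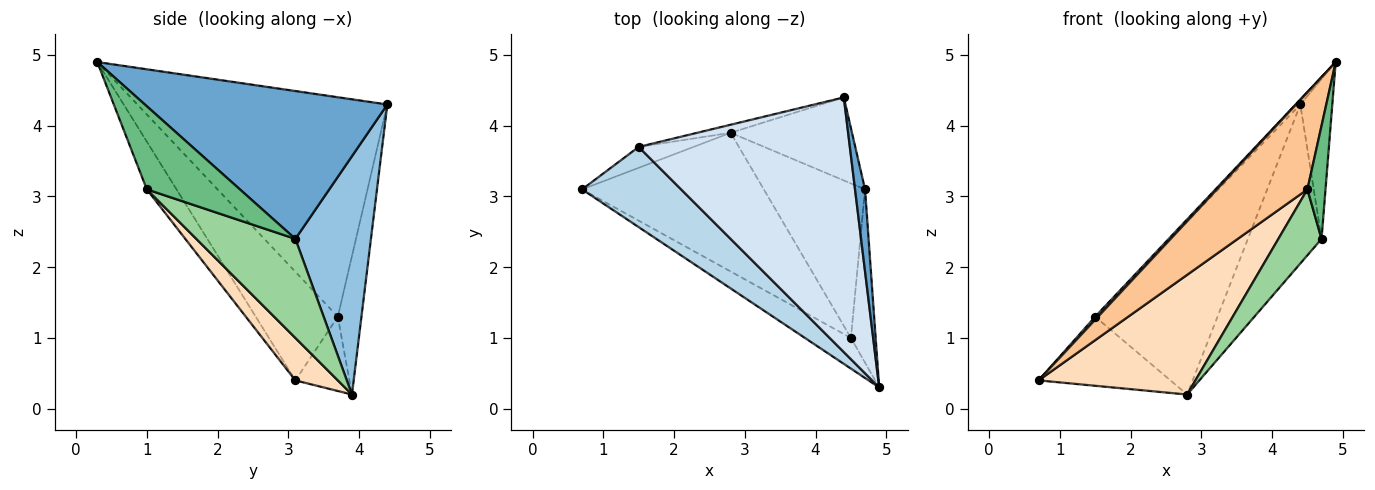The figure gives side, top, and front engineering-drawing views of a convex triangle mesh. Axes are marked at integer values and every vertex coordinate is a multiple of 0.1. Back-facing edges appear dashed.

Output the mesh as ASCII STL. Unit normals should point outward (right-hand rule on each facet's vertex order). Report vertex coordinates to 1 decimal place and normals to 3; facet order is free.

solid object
 facet normal 0.989 0.130 0.067
  outer loop
   vertex 4.7 3.1 2.4
   vertex 4.4 4.4 4.3
   vertex 4.9 0.3 4.9
  endloop
 endfacet
 facet normal 0.673 0.656 -0.343
  outer loop
   vertex 4.7 3.1 2.4
   vertex 2.8 3.9 0.2
   vertex 4.4 4.4 4.3
  endloop
 endfacet
 facet normal -0.739 -0.025 0.674
  outer loop
   vertex 1.5 3.7 1.3
   vertex 0.7 3.1 0.4
   vertex 4.9 0.3 4.9
  endloop
 endfacet
 facet normal -0.721 0.014 0.693
  outer loop
   vertex 1.5 3.7 1.3
   vertex 4.9 0.3 4.9
   vertex 4.4 4.4 4.3
  endloop
 endfacet
 facet normal -0.365 0.891 -0.270
  outer loop
   vertex 1.5 3.7 1.3
   vertex 2.8 3.9 0.2
   vertex 0.7 3.1 0.4
  endloop
 endfacet
 facet normal -0.190 0.981 -0.046
  outer loop
   vertex 1.5 3.7 1.3
   vertex 4.4 4.4 4.3
   vertex 2.8 3.9 0.2
  endloop
 endfacet
 facet normal -0.299 -0.910 -0.288
  outer loop
   vertex 4.5 1.0 3.1
   vertex 4.9 0.3 4.9
   vertex 0.7 3.1 0.4
  endloop
 endfacet
 facet normal 0.174 -0.643 -0.745
  outer loop
   vertex 4.5 1.0 3.1
   vertex 0.7 3.1 0.4
   vertex 2.8 3.9 0.2
  endloop
 endfacet
 facet normal 0.942 -0.183 -0.281
  outer loop
   vertex 4.5 1.0 3.1
   vertex 4.7 3.1 2.4
   vertex 4.9 0.3 4.9
  endloop
 endfacet
 facet normal 0.669 -0.292 -0.684
  outer loop
   vertex 4.5 1.0 3.1
   vertex 2.8 3.9 0.2
   vertex 4.7 3.1 2.4
  endloop
 endfacet
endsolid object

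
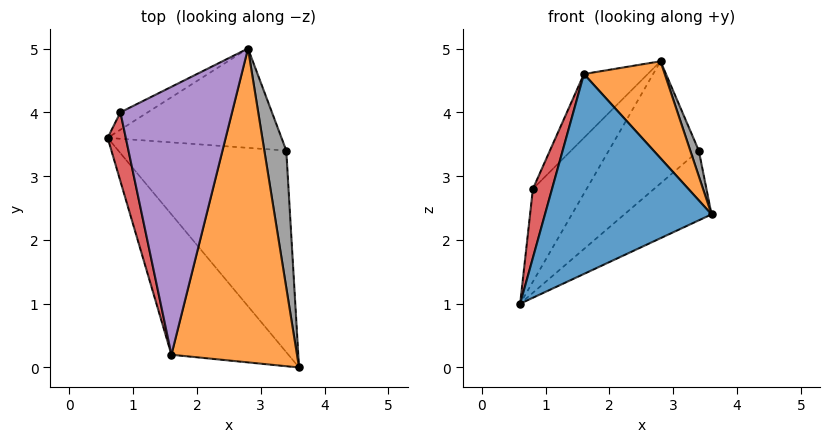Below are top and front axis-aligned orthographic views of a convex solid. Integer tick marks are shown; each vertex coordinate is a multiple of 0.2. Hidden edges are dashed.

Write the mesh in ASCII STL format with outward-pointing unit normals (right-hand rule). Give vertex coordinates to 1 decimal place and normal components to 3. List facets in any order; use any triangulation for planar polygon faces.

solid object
 facet normal -0.581 -0.666 -0.468
  outer loop
   vertex 1.6 0.2 4.6
   vertex 0.6 3.6 1.0
   vertex 3.6 0.0 2.4
  endloop
 endfacet
 facet normal 0.715 -0.206 0.668
  outer loop
   vertex 1.6 0.2 4.6
   vertex 3.6 0.0 2.4
   vertex 2.8 5.0 4.8
  endloop
 endfacet
 facet normal -0.294 0.940 -0.176
  outer loop
   vertex 0.8 4.0 2.8
   vertex 2.8 5.0 4.8
   vertex 0.6 3.6 1.0
  endloop
 endfacet
 facet normal -0.980 -0.140 0.140
  outer loop
   vertex 0.8 4.0 2.8
   vertex 0.6 3.6 1.0
   vertex 1.6 0.2 4.6
  endloop
 endfacet
 facet normal -0.736 0.157 0.658
  outer loop
   vertex 0.8 4.0 2.8
   vertex 1.6 0.2 4.6
   vertex 2.8 5.0 4.8
  endloop
 endfacet
 facet normal 0.640 0.251 -0.726
  outer loop
   vertex 3.4 3.4 3.4
   vertex 3.6 0.0 2.4
   vertex 0.6 3.6 1.0
  endloop
 endfacet
 facet normal 0.512 0.666 -0.542
  outer loop
   vertex 3.4 3.4 3.4
   vertex 0.6 3.6 1.0
   vertex 2.8 5.0 4.8
  endloop
 endfacet
 facet normal 0.875 -0.089 0.476
  outer loop
   vertex 3.4 3.4 3.4
   vertex 2.8 5.0 4.8
   vertex 3.6 0.0 2.4
  endloop
 endfacet
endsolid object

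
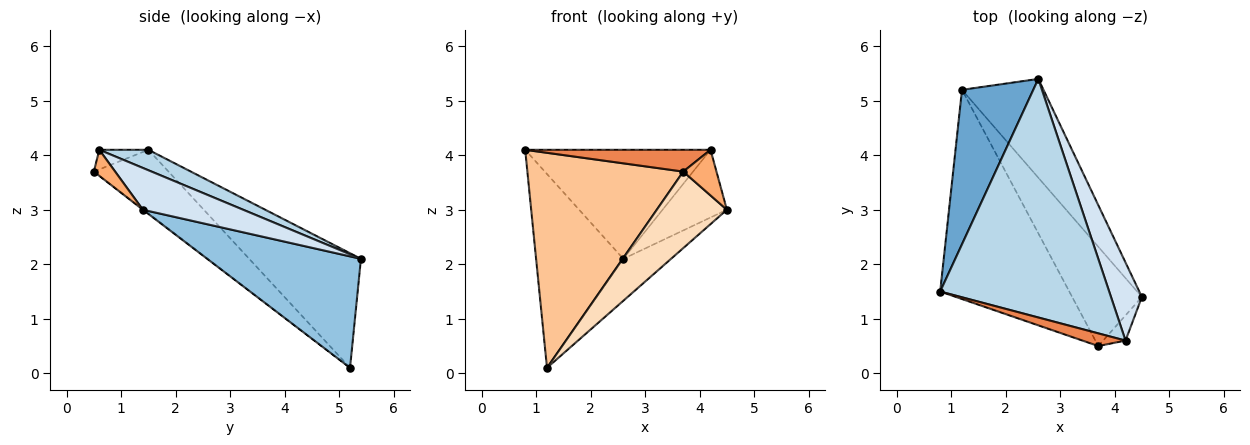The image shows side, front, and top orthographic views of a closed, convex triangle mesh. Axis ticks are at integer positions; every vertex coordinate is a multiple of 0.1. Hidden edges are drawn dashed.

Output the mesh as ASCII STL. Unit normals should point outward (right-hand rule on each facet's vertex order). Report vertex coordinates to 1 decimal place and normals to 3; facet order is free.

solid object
 facet normal -0.708 0.552 0.440
  outer loop
   vertex 1.2 5.2 0.1
   vertex 0.8 1.5 4.1
   vertex 2.6 5.4 2.1
  endloop
 endfacet
 facet normal 0.783 0.243 -0.572
  outer loop
   vertex 1.2 5.2 0.1
   vertex 2.6 5.4 2.1
   vertex 4.5 1.4 3.0
  endloop
 endfacet
 facet normal 0.109 0.413 0.904
  outer loop
   vertex 4.2 0.6 4.1
   vertex 2.6 5.4 2.1
   vertex 0.8 1.5 4.1
  endloop
 endfacet
 facet normal 0.715 0.458 0.528
  outer loop
   vertex 4.2 0.6 4.1
   vertex 4.5 1.4 3.0
   vertex 2.6 5.4 2.1
  endloop
 endfacet
 facet normal -0.223 -0.843 0.490
  outer loop
   vertex 3.7 0.5 3.7
   vertex 4.2 0.6 4.1
   vertex 0.8 1.5 4.1
  endloop
 endfacet
 facet normal 0.490 -0.763 -0.421
  outer loop
   vertex 3.7 0.5 3.7
   vertex 4.5 1.4 3.0
   vertex 4.2 0.6 4.1
  endloop
 endfacet
 facet normal -0.325 -0.678 -0.660
  outer loop
   vertex 3.7 0.5 3.7
   vertex 0.8 1.5 4.1
   vertex 1.2 5.2 0.1
  endloop
 endfacet
 facet normal -0.007 -0.610 -0.792
  outer loop
   vertex 3.7 0.5 3.7
   vertex 1.2 5.2 0.1
   vertex 4.5 1.4 3.0
  endloop
 endfacet
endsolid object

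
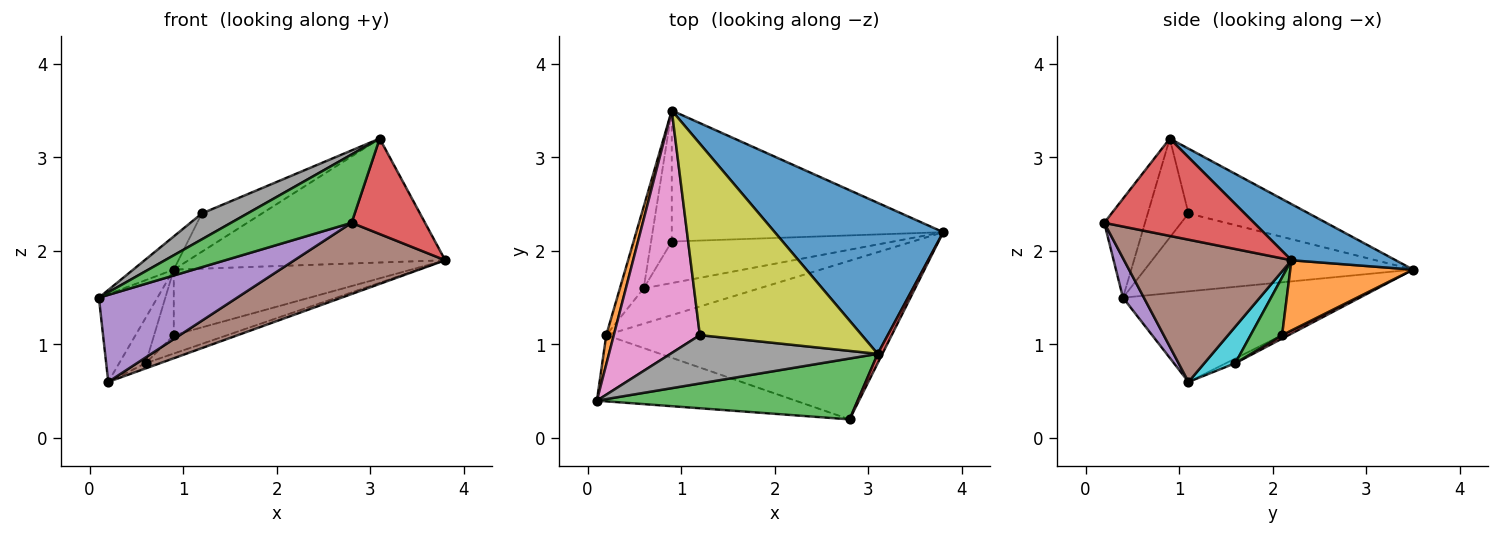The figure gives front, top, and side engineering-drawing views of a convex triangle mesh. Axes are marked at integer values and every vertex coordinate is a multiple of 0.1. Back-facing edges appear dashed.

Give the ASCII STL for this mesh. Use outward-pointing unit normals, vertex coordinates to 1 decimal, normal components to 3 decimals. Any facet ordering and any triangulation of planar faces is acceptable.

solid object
 facet normal 0.250 0.614 0.749
  outer loop
   vertex 3.1 0.9 3.2
   vertex 3.8 2.2 1.9
   vertex 0.9 3.5 1.8
  endloop
 endfacet
 facet normal -0.967 0.242 0.081
  outer loop
   vertex 0.2 1.1 0.6
   vertex 0.1 0.4 1.5
   vertex 0.9 3.5 1.8
  endloop
 endfacet
 facet normal -0.245 -0.724 0.645
  outer loop
   vertex 2.8 0.2 2.3
   vertex 3.1 0.9 3.2
   vertex 0.1 0.4 1.5
  endloop
 endfacet
 facet normal 0.897 -0.440 0.043
  outer loop
   vertex 2.8 0.2 2.3
   vertex 3.8 2.2 1.9
   vertex 3.1 0.9 3.2
  endloop
 endfacet
 facet normal 0.120 -0.790 -0.601
  outer loop
   vertex 2.8 0.2 2.3
   vertex 0.1 0.4 1.5
   vertex 0.2 1.1 0.6
  endloop
 endfacet
 facet normal 0.414 -0.373 -0.830
  outer loop
   vertex 2.8 0.2 2.3
   vertex 0.2 1.1 0.6
   vertex 3.8 2.2 1.9
  endloop
 endfacet
 facet normal -0.668 0.101 0.738
  outer loop
   vertex 1.2 1.1 2.4
   vertex 0.9 3.5 1.8
   vertex 0.1 0.4 1.5
  endloop
 endfacet
 facet normal -0.388 -0.435 0.813
  outer loop
   vertex 1.2 1.1 2.4
   vertex 0.1 0.4 1.5
   vertex 3.1 0.9 3.2
  endloop
 endfacet
 facet normal -0.365 0.183 0.913
  outer loop
   vertex 1.2 1.1 2.4
   vertex 3.1 0.9 3.2
   vertex 0.9 3.5 1.8
  endloop
 endfacet
 facet normal 0.299 0.139 -0.944
  outer loop
   vertex 0.6 1.6 0.8
   vertex 3.8 2.2 1.9
   vertex 0.2 1.1 0.6
  endloop
 endfacet
 facet normal -0.169 0.480 -0.861
  outer loop
   vertex 0.6 1.6 0.8
   vertex 0.2 1.1 0.6
   vertex 0.9 3.5 1.8
  endloop
 endfacet
 facet normal 0.225 0.436 -0.871
  outer loop
   vertex 0.9 2.1 1.1
   vertex 0.9 3.5 1.8
   vertex 3.8 2.2 1.9
  endloop
 endfacet
 facet normal 0.232 0.395 -0.889
  outer loop
   vertex 0.9 2.1 1.1
   vertex 3.8 2.2 1.9
   vertex 0.6 1.6 0.8
  endloop
 endfacet
 facet normal 0.147 0.442 -0.885
  outer loop
   vertex 0.9 2.1 1.1
   vertex 0.6 1.6 0.8
   vertex 0.9 3.5 1.8
  endloop
 endfacet
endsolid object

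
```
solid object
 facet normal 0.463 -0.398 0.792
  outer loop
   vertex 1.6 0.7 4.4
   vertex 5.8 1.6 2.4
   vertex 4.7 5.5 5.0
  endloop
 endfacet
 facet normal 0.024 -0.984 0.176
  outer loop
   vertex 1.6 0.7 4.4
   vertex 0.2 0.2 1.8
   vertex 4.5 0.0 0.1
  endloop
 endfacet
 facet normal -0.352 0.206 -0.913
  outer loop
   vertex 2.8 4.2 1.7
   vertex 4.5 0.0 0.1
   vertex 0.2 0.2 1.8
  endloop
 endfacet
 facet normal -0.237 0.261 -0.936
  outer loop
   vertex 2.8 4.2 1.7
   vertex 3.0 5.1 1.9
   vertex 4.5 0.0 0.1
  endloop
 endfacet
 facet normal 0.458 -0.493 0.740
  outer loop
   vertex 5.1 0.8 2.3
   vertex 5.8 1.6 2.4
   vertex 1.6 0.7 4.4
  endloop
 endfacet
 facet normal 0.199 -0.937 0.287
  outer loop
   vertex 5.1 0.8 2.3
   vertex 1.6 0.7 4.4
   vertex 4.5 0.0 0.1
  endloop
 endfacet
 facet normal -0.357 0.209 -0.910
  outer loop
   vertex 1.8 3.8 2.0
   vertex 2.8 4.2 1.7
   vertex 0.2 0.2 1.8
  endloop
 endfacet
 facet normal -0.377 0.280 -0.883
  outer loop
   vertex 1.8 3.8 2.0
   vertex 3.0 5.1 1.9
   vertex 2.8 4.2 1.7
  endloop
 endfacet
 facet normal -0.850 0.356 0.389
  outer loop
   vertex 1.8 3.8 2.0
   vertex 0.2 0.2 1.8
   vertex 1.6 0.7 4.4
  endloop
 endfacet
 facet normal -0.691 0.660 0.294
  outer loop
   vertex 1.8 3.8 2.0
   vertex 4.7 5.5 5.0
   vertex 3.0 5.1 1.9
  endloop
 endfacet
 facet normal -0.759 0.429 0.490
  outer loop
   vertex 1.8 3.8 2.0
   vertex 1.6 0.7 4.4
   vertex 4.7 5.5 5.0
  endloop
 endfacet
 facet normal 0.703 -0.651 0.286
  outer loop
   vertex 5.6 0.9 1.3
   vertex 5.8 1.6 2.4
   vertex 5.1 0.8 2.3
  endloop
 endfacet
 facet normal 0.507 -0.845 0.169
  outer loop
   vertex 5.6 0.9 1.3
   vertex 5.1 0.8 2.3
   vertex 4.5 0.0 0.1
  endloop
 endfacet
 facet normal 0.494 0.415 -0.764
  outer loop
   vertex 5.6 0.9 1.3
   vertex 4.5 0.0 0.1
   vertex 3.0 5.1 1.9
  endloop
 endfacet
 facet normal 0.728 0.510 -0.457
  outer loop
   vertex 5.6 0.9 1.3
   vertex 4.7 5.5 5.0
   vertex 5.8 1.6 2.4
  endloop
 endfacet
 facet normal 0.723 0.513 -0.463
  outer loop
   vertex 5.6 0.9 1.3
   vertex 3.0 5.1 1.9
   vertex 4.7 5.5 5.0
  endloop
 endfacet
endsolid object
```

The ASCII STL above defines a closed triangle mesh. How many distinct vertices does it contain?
10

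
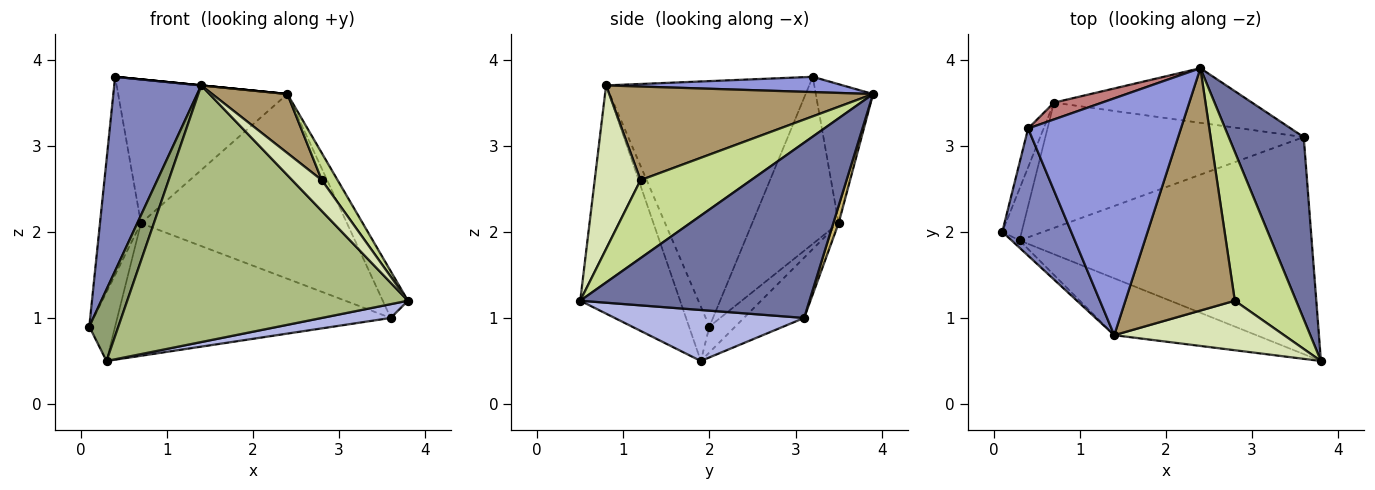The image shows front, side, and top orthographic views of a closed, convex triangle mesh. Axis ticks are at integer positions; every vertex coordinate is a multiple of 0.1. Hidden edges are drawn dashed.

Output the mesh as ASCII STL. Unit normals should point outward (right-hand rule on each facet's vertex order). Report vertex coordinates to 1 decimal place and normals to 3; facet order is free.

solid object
 facet normal 0.915 0.100 0.391
  outer loop
   vertex 3.6 3.1 1.0
   vertex 2.4 3.9 3.6
   vertex 3.8 0.5 1.2
  endloop
 endfacet
 facet normal -0.890 -0.381 0.250
  outer loop
   vertex 1.4 0.8 3.7
   vertex 0.4 3.2 3.8
   vertex 0.1 2.0 0.9
  endloop
 endfacet
 facet normal 0.100 0.000 0.995
  outer loop
   vertex 1.4 0.8 3.7
   vertex 2.4 3.9 3.6
   vertex 0.4 3.2 3.8
  endloop
 endfacet
 facet normal 0.172 -0.062 -0.983
  outer loop
   vertex 0.3 1.9 0.5
   vertex 3.6 3.1 1.0
   vertex 3.8 0.5 1.2
  endloop
 endfacet
 facet normal -0.574 -0.815 -0.083
  outer loop
   vertex 0.3 1.9 0.5
   vertex 1.4 0.8 3.7
   vertex 0.1 2.0 0.9
  endloop
 endfacet
 facet normal -0.328 -0.922 -0.204
  outer loop
   vertex 0.3 1.9 0.5
   vertex 3.8 0.5 1.2
   vertex 1.4 0.8 3.7
  endloop
 endfacet
 facet normal 0.781 -0.112 0.614
  outer loop
   vertex 2.8 1.2 2.6
   vertex 3.8 0.5 1.2
   vertex 2.4 3.9 3.6
  endloop
 endfacet
 facet normal 0.633 -0.409 0.657
  outer loop
   vertex 2.8 1.2 2.6
   vertex 1.4 0.8 3.7
   vertex 3.8 0.5 1.2
  endloop
 endfacet
 facet normal 0.639 -0.182 0.747
  outer loop
   vertex 2.8 1.2 2.6
   vertex 2.4 3.9 3.6
   vertex 1.4 0.8 3.7
  endloop
 endfacet
 facet normal 0.025 0.959 -0.284
  outer loop
   vertex 0.7 3.5 2.1
   vertex 2.4 3.9 3.6
   vertex 3.6 3.1 1.0
  endloop
 endfacet
 facet normal -0.158 0.718 -0.678
  outer loop
   vertex 0.7 3.5 2.1
   vertex 3.6 3.1 1.0
   vertex 0.3 1.9 0.5
  endloop
 endfacet
 facet normal -0.625 0.625 -0.469
  outer loop
   vertex 0.7 3.5 2.1
   vertex 0.3 1.9 0.5
   vertex 0.1 2.0 0.9
  endloop
 endfacet
 facet normal -0.900 0.427 -0.084
  outer loop
   vertex 0.7 3.5 2.1
   vertex 0.1 2.0 0.9
   vertex 0.4 3.2 3.8
  endloop
 endfacet
 facet normal -0.319 0.942 0.110
  outer loop
   vertex 0.7 3.5 2.1
   vertex 0.4 3.2 3.8
   vertex 2.4 3.9 3.6
  endloop
 endfacet
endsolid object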